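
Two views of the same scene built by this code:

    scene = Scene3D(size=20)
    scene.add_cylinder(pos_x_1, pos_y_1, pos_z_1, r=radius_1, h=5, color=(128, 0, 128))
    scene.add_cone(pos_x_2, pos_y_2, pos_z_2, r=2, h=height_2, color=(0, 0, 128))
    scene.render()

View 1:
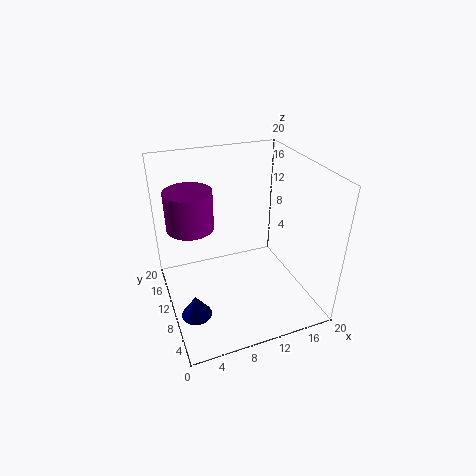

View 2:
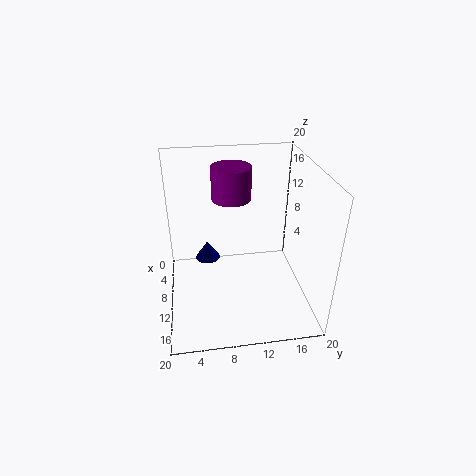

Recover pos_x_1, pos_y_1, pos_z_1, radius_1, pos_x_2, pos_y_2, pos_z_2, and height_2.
pos_x_1 = 3.5, pos_y_1 = 10, pos_z_1 = 13, radius_1 = 3, pos_x_2 = 2.5, pos_y_2 = 6, pos_z_2 = 2, height_2 = 3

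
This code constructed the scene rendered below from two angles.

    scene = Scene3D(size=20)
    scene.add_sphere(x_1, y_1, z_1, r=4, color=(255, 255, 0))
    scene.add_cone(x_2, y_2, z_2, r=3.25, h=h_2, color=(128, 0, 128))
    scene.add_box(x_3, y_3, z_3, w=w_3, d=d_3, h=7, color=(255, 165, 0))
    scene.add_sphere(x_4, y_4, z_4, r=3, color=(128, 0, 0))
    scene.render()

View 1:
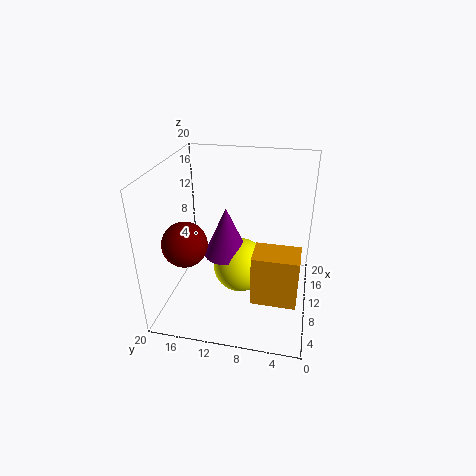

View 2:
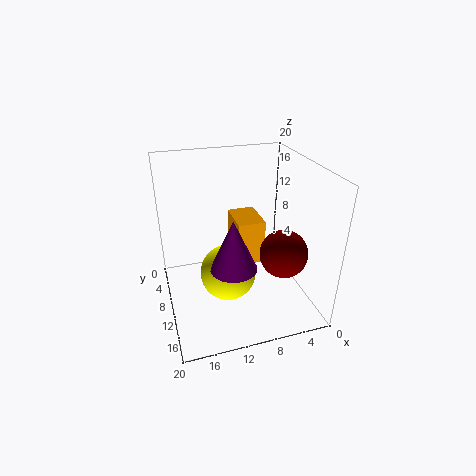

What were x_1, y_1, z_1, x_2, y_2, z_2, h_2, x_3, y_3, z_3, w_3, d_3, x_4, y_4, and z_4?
x_1 = 11.5; y_1 = 10; z_1 = 4.5; x_2 = 11.25; y_2 = 12; z_2 = 6.5; h_2 = 7.25; x_3 = 4.75; y_3 = 1.25; z_3 = 3.25; w_3 = 4.25; d_3 = 6; x_4 = 6; y_4 = 16.25; z_4 = 10.5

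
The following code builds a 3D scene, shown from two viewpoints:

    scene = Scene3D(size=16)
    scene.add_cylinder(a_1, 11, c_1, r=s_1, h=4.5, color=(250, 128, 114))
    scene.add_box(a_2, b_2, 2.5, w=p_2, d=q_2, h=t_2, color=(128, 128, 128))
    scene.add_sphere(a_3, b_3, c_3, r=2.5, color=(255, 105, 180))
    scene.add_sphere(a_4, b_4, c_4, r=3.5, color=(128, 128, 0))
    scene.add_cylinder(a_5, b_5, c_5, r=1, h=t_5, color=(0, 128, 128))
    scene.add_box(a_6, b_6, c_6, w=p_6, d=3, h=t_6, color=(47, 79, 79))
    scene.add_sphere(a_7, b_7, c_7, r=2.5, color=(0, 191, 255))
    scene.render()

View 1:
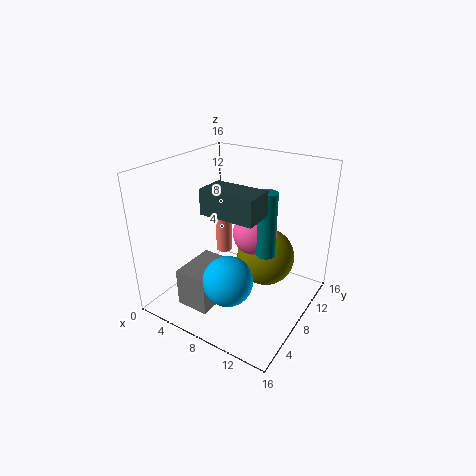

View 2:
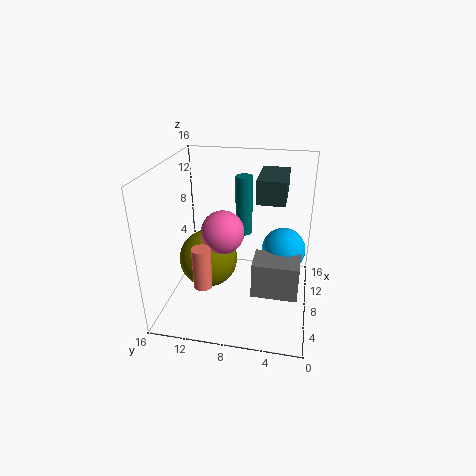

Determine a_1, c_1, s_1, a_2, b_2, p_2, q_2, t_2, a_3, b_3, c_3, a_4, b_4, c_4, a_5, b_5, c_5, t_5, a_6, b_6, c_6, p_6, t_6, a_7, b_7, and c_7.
a_1 = 4; c_1 = 4; s_1 = 1; a_2 = 5; b_2 = 1; p_2 = 3.5; q_2 = 5; t_2 = 4; a_3 = 9; b_3 = 10; c_3 = 8; a_4 = 9.5; b_4 = 12; c_4 = 4; a_5 = 11.5; b_5 = 8; c_5 = 7; t_5 = 7; a_6 = 7; b_6 = 3; c_6 = 12.5; p_6 = 5.5; t_6 = 2.5; a_7 = 10; b_7 = 3; c_7 = 6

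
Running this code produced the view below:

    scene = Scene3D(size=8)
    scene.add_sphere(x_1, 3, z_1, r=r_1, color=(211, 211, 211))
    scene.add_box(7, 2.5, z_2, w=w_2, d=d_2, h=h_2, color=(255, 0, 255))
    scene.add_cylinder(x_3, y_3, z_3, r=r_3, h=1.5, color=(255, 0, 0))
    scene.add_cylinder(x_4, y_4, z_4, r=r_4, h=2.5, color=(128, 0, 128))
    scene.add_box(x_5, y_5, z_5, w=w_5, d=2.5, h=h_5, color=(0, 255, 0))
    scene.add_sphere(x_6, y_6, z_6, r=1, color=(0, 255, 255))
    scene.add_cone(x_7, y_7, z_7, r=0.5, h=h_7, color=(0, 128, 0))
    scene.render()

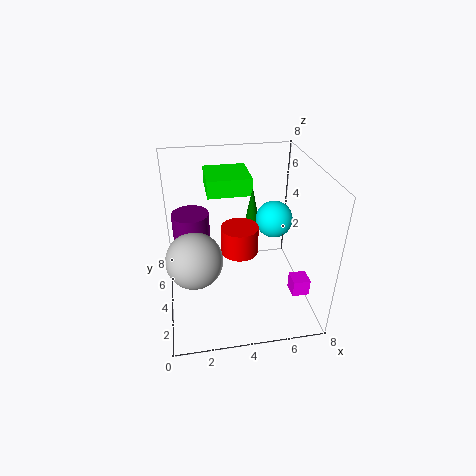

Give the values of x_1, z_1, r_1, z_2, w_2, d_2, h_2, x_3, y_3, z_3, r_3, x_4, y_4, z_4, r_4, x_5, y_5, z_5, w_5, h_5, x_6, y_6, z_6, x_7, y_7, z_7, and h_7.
x_1 = 1.5
z_1 = 3.5
r_1 = 1.5
z_2 = 0.5
w_2 = 1
d_2 = 1
h_2 = 1
x_3 = 4
y_3 = 3.5
z_3 = 3.5
r_3 = 1
x_4 = 1.5
y_4 = 4.5
z_4 = 3
r_4 = 1
x_5 = 2.5
y_5 = 5
z_5 = 6
w_5 = 2.5
h_5 = 1
x_6 = 6
y_6 = 4
z_6 = 5
x_7 = 5
y_7 = 5
z_7 = 4
h_7 = 2.5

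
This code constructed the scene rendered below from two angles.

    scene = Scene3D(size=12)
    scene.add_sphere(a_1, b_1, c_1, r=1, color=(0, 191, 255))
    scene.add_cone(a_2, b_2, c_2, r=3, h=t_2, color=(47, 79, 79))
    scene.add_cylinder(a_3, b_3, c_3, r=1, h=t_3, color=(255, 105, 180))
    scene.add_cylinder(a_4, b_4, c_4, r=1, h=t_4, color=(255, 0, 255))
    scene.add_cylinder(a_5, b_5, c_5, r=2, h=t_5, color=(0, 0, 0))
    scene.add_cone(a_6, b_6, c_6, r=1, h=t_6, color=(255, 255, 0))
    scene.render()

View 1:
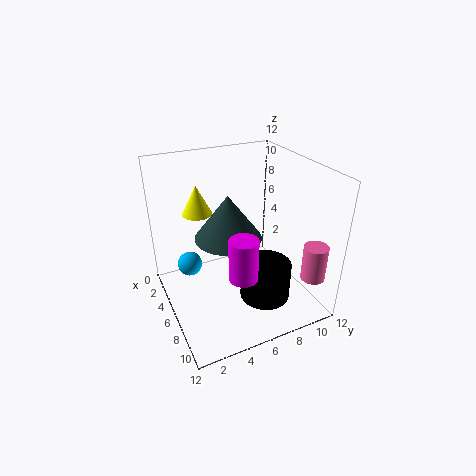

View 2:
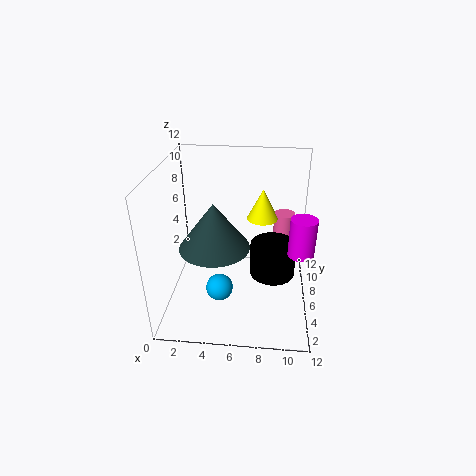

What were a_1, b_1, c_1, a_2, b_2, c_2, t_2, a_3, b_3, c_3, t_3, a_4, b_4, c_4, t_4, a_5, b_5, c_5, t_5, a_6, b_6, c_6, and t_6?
a_1 = 5, b_1 = 2, c_1 = 4, a_2 = 4, b_2 = 6, c_2 = 5, t_2 = 4, a_3 = 10, b_3 = 11, c_3 = 3, t_3 = 3, a_4 = 11, b_4 = 4, c_4 = 6, t_4 = 3, a_5 = 9, b_5 = 7, c_5 = 2, t_5 = 3, a_6 = 8, b_6 = 2, c_6 = 10, t_6 = 2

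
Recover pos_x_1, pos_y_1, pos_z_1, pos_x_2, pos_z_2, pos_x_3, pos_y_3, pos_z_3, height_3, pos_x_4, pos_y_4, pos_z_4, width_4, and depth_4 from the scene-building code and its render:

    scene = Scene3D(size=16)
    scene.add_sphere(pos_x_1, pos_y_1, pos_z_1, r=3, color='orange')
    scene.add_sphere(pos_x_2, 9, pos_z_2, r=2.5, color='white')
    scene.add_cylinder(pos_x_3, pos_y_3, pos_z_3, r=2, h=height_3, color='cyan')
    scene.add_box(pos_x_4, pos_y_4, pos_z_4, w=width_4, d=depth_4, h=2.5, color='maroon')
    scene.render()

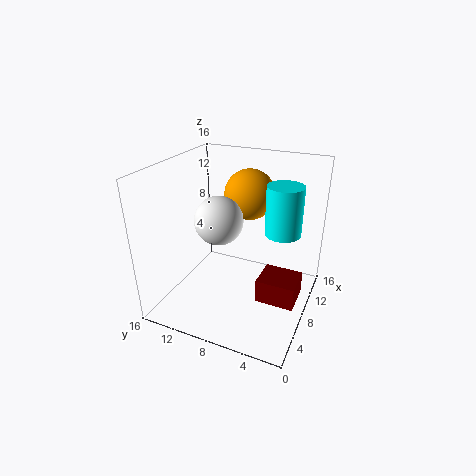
pos_x_1 = 12.5; pos_y_1 = 8.5; pos_z_1 = 11.5; pos_x_2 = 5.5; pos_z_2 = 11; pos_x_3 = 10; pos_y_3 = 3.5; pos_z_3 = 8.5; height_3 = 5.5; pos_x_4 = 4.5; pos_y_4 = 0.5; pos_z_4 = 3; width_4 = 3.5; depth_4 = 4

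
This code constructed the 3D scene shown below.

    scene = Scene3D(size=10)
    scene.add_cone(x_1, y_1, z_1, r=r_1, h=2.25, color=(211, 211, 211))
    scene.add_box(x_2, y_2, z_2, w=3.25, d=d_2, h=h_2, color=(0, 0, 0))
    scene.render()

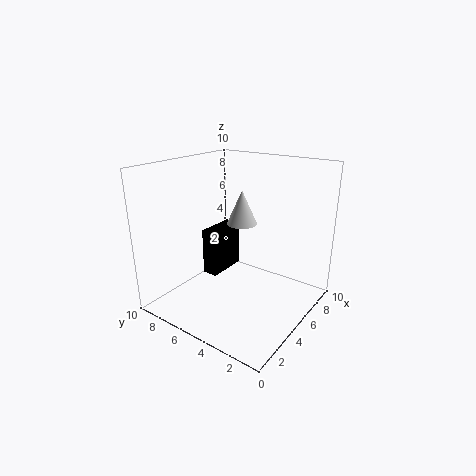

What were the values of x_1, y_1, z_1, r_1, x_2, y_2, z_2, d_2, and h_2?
x_1 = 4.75; y_1 = 4.5; z_1 = 6.25; r_1 = 1; x_2 = 6; y_2 = 8; z_2 = 0.5; d_2 = 1.25; h_2 = 3.75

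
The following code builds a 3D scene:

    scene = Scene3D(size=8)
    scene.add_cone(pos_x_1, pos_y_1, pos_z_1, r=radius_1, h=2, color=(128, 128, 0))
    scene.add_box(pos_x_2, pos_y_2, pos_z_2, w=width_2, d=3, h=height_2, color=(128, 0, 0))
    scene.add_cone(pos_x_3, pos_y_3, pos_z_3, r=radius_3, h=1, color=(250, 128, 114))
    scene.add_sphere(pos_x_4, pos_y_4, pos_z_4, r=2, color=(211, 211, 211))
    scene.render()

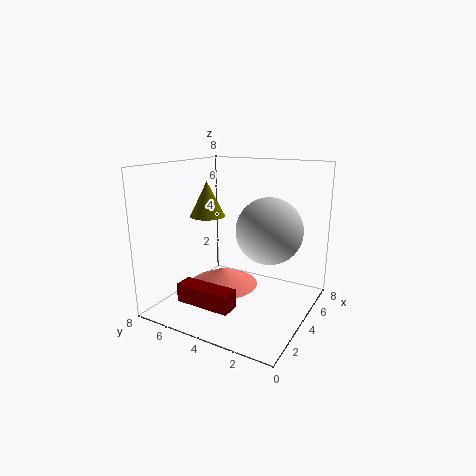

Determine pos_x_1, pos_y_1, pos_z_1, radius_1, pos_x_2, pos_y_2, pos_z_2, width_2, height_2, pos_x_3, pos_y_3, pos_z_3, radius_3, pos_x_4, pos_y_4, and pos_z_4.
pos_x_1 = 4, pos_y_1 = 6, pos_z_1 = 5, radius_1 = 1, pos_x_2 = 1, pos_y_2 = 3, pos_z_2 = 1, width_2 = 1, height_2 = 1, pos_x_3 = 4, pos_y_3 = 5, pos_z_3 = 1, radius_3 = 2, pos_x_4 = 6, pos_y_4 = 3, pos_z_4 = 4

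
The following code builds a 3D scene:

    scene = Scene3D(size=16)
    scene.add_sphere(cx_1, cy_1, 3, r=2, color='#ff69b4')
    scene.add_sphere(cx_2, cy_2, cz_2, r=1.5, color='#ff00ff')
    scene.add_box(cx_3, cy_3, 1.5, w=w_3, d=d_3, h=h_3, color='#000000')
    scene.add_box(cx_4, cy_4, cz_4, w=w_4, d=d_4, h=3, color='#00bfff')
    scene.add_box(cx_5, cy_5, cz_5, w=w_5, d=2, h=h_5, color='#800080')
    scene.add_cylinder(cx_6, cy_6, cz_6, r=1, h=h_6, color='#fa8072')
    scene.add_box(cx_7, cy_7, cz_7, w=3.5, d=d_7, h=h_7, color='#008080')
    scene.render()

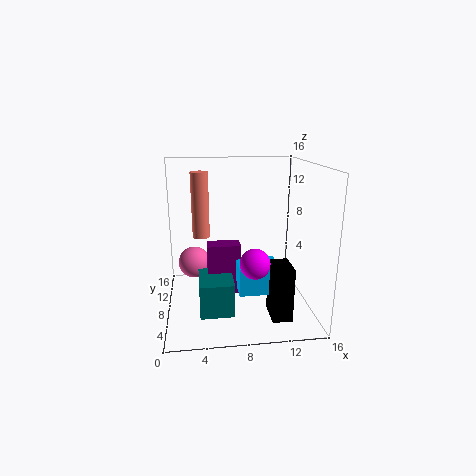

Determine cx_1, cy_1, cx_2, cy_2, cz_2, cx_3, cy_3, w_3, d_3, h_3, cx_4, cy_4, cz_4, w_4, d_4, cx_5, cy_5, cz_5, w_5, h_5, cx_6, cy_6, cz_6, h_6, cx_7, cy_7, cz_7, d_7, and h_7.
cx_1 = 3
cy_1 = 13.5
cx_2 = 9
cy_2 = 3
cz_2 = 7
cx_3 = 10.5
cy_3 = 1
w_3 = 2
d_3 = 3
h_3 = 5.5
cx_4 = 7.5
cy_4 = 3
cz_4 = 3.5
w_4 = 4
d_4 = 3
cx_5 = 4.5
cy_5 = 5.5
cz_5 = 2.5
w_5 = 3.5
h_5 = 5.5
cx_6 = 4
cy_6 = 10.5
cz_6 = 7.5
h_6 = 7.5
cx_7 = 3.5
cy_7 = 2.5
cz_7 = 1.5
d_7 = 4.5
h_7 = 3.5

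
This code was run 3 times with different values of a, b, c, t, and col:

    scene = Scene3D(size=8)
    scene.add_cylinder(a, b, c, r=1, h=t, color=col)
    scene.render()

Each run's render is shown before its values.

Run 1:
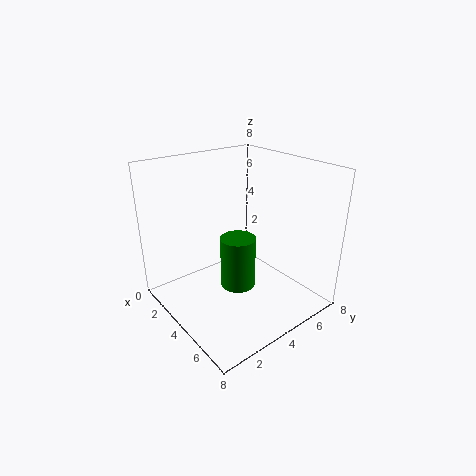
a = 4; b = 4; c = 1; t = 3; col = 'green'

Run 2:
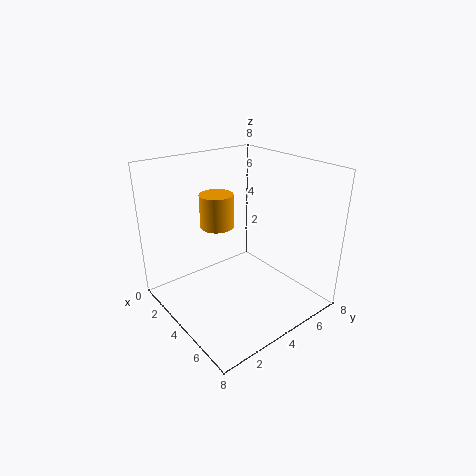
a = 2; b = 4; c = 4; t = 2; col = 'orange'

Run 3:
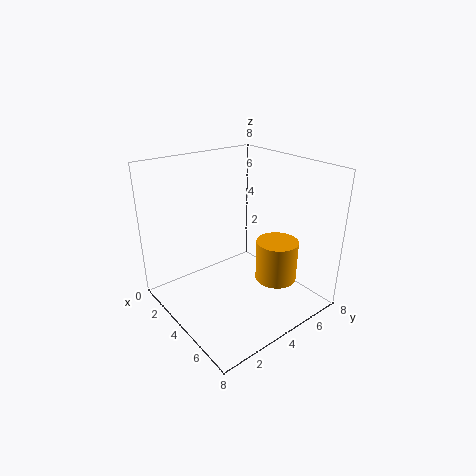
a = 7; b = 4; c = 3; t = 2; col = 'orange'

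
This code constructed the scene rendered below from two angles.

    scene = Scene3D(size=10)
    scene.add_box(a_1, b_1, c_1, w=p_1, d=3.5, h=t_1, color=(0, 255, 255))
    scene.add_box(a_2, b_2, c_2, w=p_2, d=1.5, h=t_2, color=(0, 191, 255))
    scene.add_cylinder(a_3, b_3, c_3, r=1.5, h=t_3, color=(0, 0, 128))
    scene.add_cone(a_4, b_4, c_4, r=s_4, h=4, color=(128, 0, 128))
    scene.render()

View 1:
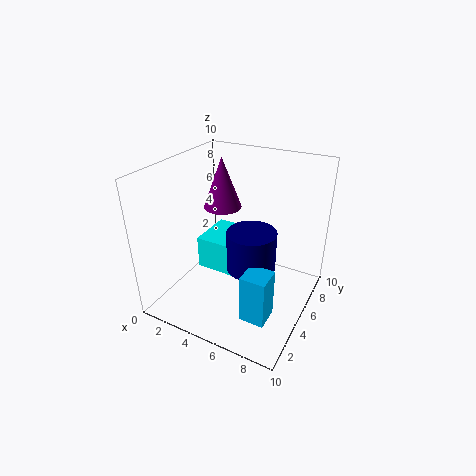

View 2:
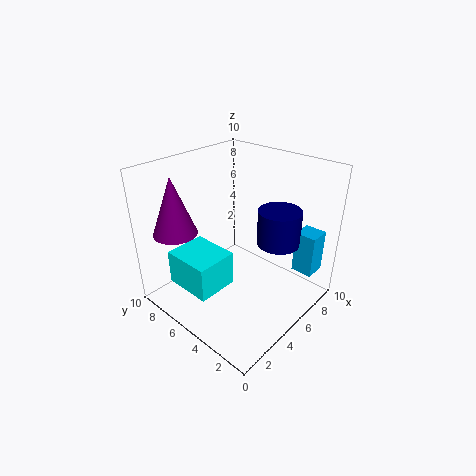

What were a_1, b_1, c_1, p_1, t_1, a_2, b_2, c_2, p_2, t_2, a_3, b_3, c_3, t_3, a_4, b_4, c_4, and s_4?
a_1 = 1.5
b_1 = 5
c_1 = 1.5
p_1 = 3
t_1 = 2.5
a_2 = 7.5
b_2 = 0.5
c_2 = 2.5
p_2 = 1.5
t_2 = 3
a_3 = 7
b_3 = 3
c_3 = 4.5
t_3 = 2.5
a_4 = 2
b_4 = 8
c_4 = 5.5
s_4 = 1.5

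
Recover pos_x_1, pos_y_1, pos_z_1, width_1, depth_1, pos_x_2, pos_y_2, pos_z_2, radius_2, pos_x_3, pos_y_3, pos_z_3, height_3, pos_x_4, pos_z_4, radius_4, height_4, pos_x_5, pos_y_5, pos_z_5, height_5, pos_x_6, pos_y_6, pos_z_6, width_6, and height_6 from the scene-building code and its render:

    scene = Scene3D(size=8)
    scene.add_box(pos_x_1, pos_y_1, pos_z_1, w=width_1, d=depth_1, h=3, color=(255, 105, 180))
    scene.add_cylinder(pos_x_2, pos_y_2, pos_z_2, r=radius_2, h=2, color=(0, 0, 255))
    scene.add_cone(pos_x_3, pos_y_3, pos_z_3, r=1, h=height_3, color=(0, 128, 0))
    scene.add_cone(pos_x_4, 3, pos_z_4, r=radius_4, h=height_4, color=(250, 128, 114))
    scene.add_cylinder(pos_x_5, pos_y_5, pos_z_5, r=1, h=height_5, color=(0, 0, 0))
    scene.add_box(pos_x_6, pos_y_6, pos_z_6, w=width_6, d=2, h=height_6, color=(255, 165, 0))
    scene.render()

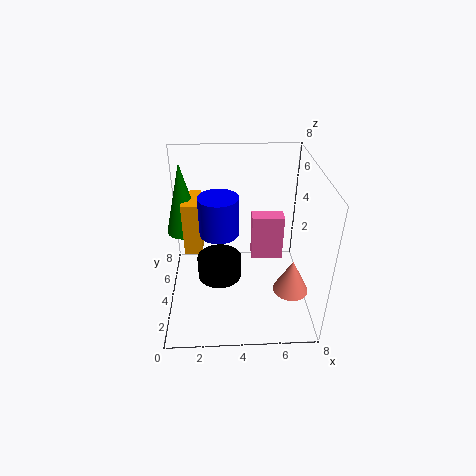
pos_x_1 = 5; pos_y_1 = 6; pos_z_1 = 1; width_1 = 2; depth_1 = 1; pos_x_2 = 3; pos_y_2 = 3; pos_z_2 = 5; radius_2 = 1; pos_x_3 = 1; pos_y_3 = 5; pos_z_3 = 4; height_3 = 4; pos_x_4 = 7; pos_z_4 = 1; radius_4 = 1; height_4 = 2; pos_x_5 = 3; pos_y_5 = 1; pos_z_5 = 4; height_5 = 1; pos_x_6 = 1; pos_y_6 = 4; pos_z_6 = 3; width_6 = 1; height_6 = 3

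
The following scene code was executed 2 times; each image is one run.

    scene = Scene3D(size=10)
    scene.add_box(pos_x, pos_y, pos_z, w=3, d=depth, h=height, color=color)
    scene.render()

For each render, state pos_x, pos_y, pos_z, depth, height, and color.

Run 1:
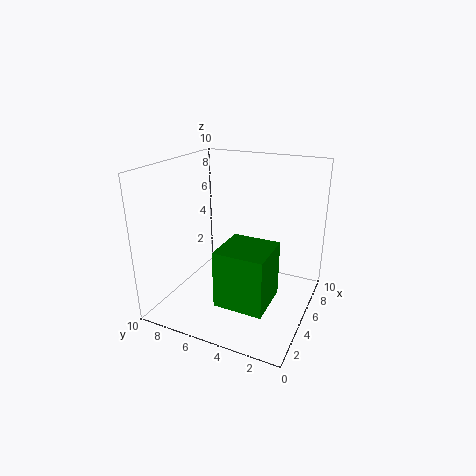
pos_x = 0.5; pos_y = 1.5; pos_z = 2.5; depth = 3; height = 3.5; color = 'green'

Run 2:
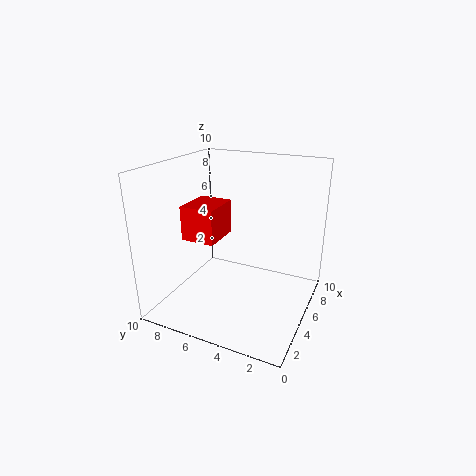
pos_x = 4; pos_y = 6.5; pos_z = 4.5; depth = 2.5; height = 2.5; color = 'red'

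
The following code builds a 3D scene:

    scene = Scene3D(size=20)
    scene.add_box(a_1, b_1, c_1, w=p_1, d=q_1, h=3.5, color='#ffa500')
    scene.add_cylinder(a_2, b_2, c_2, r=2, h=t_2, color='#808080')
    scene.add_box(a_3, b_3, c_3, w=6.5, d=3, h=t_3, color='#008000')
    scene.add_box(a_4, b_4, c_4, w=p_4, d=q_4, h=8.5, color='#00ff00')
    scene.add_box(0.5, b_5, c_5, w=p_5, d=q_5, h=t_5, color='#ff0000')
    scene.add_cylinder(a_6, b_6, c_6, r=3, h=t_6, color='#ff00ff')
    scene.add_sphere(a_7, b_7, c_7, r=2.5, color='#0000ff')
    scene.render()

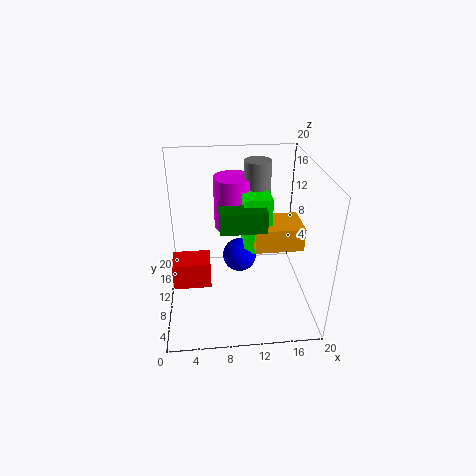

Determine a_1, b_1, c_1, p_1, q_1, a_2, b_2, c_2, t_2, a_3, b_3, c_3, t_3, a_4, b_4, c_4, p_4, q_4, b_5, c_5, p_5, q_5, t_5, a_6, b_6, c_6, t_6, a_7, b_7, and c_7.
a_1 = 12.5, b_1 = 9.5, c_1 = 7.5, p_1 = 7, q_1 = 5.5, a_2 = 13.5, b_2 = 16, c_2 = 11.5, t_2 = 7.5, a_3 = 7.5, b_3 = 9, c_3 = 11, t_3 = 3, a_4 = 11, b_4 = 11, c_4 = 6.5, p_4 = 4, q_4 = 4.5, b_5 = 9.5, c_5 = 2, p_5 = 5.5, q_5 = 4, t_5 = 4, a_6 = 10, b_6 = 16.5, c_6 = 8.5, t_6 = 8, a_7 = 10.5, b_7 = 12.5, c_7 = 5.5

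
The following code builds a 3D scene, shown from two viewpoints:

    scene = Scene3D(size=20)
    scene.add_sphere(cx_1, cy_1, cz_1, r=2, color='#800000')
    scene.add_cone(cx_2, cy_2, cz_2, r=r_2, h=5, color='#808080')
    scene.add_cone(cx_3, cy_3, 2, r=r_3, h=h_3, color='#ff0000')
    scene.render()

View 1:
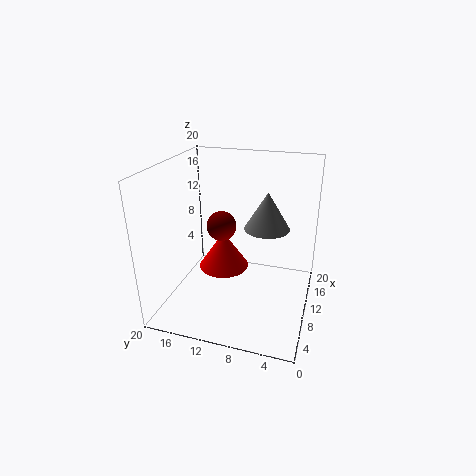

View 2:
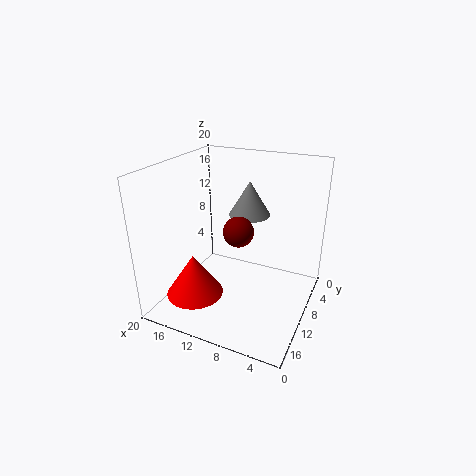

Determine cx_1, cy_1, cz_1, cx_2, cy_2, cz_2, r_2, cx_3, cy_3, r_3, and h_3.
cx_1 = 9; cy_1 = 12; cz_1 = 12; cx_2 = 10; cy_2 = 6; cz_2 = 12; r_2 = 3; cx_3 = 15; cy_3 = 14; r_3 = 4; h_3 = 6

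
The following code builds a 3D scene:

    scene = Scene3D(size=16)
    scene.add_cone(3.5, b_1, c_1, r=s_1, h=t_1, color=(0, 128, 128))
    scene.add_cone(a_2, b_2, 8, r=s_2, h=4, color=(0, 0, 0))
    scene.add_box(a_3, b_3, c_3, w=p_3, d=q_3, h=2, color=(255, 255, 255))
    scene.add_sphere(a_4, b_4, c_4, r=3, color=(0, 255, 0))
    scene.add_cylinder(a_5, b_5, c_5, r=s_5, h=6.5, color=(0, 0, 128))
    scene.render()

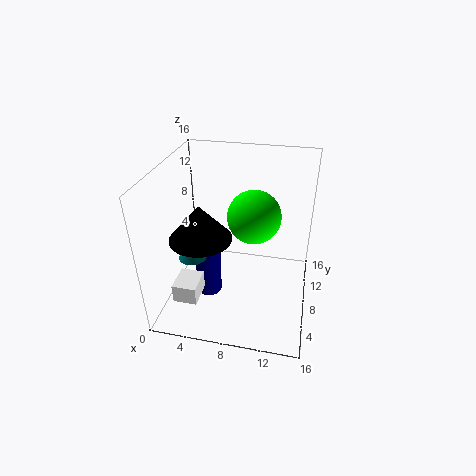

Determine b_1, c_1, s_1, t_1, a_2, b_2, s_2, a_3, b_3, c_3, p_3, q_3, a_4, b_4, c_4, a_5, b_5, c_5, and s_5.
b_1 = 5.5, c_1 = 6.5, s_1 = 1.5, t_1 = 2.5, a_2 = 4, b_2 = 7, s_2 = 3.5, a_3 = 2.5, b_3 = 1.5, c_3 = 3.5, p_3 = 2.5, q_3 = 3, a_4 = 9.5, b_4 = 9.5, c_4 = 10, a_5 = 4.5, b_5 = 7.5, c_5 = 0.5, s_5 = 1.5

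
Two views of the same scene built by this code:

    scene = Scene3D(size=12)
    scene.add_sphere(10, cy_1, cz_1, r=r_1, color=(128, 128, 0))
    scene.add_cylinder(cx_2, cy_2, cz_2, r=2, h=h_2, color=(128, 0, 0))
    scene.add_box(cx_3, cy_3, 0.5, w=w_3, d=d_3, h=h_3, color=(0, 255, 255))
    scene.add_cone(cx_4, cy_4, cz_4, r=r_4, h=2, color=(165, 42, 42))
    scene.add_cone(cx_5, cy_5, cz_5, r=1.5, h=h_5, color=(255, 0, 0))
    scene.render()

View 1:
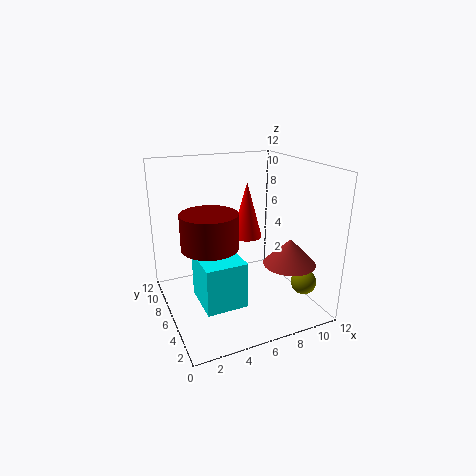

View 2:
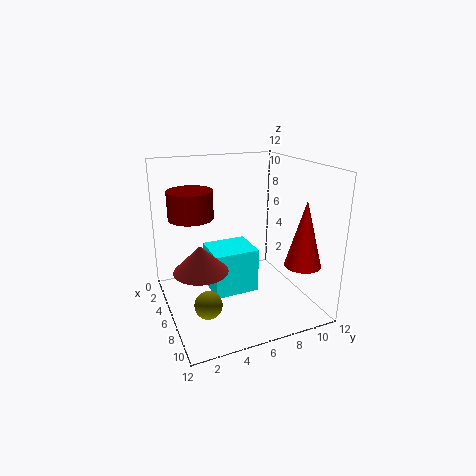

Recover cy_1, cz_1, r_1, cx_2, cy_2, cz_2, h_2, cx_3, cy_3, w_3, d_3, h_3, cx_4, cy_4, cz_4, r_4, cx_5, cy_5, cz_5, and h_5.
cy_1 = 2, cz_1 = 3, r_1 = 1, cx_2 = 2.5, cy_2 = 3, cz_2 = 7, h_2 = 2.5, cx_3 = 2.5, cy_3 = 4, w_3 = 3.5, d_3 = 4, h_3 = 4, cx_4 = 8.5, cy_4 = 2, cz_4 = 5, r_4 = 2, cx_5 = 9, cy_5 = 10.5, cz_5 = 4, h_5 = 5.5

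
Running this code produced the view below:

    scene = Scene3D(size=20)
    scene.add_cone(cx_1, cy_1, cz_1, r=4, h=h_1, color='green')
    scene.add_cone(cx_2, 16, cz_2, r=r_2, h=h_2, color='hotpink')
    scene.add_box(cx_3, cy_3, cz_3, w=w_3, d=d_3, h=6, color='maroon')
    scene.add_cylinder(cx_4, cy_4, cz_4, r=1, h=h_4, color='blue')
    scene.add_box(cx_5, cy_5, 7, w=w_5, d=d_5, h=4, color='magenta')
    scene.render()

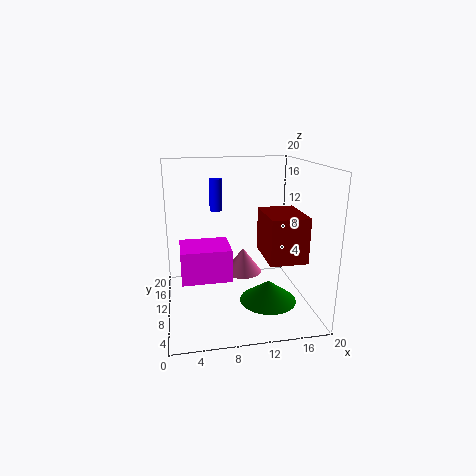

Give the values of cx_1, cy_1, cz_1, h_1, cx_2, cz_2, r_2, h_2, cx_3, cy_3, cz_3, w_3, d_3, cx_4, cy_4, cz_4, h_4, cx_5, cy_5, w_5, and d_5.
cx_1 = 14, cy_1 = 8, cz_1 = 1, h_1 = 3, cx_2 = 12, cz_2 = 2, r_2 = 3, h_2 = 4, cx_3 = 13, cy_3 = 4, cz_3 = 8, w_3 = 5, d_3 = 7, cx_4 = 8, cy_4 = 18, cz_4 = 12, h_4 = 5, cx_5 = 2, cy_5 = 3, w_5 = 6, d_5 = 5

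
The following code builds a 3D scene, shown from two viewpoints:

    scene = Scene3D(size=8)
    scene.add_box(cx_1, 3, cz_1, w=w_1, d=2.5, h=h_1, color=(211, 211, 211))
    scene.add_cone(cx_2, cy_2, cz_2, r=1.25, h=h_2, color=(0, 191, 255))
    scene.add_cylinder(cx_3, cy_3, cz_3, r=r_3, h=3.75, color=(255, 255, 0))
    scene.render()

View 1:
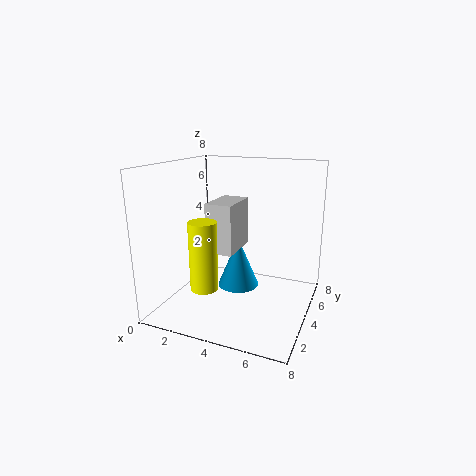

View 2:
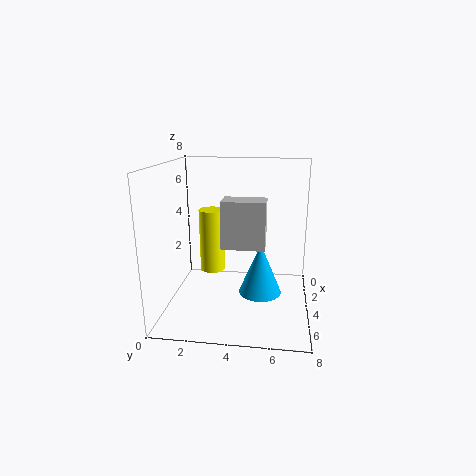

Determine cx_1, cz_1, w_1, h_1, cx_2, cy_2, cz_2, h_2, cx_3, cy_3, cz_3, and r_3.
cx_1 = 2.5, cz_1 = 3.25, w_1 = 1.5, h_1 = 2.75, cx_2 = 3.5, cy_2 = 5.25, cz_2 = 0.5, h_2 = 3, cx_3 = 2.75, cy_3 = 2.25, cz_3 = 1.5, r_3 = 0.75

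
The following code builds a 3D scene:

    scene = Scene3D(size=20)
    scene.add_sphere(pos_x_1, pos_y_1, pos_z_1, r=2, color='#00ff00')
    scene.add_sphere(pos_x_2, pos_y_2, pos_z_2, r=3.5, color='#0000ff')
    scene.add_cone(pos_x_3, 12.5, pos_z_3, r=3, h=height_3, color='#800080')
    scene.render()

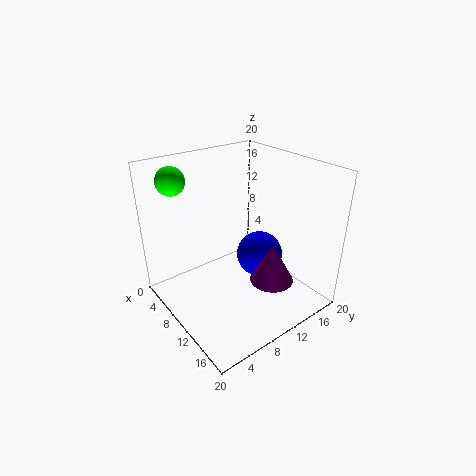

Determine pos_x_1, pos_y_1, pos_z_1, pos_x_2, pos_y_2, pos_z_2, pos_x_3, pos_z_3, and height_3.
pos_x_1 = 3; pos_y_1 = 4; pos_z_1 = 17.5; pos_x_2 = 9; pos_y_2 = 15; pos_z_2 = 5; pos_x_3 = 14.5; pos_z_3 = 4.5; height_3 = 5.5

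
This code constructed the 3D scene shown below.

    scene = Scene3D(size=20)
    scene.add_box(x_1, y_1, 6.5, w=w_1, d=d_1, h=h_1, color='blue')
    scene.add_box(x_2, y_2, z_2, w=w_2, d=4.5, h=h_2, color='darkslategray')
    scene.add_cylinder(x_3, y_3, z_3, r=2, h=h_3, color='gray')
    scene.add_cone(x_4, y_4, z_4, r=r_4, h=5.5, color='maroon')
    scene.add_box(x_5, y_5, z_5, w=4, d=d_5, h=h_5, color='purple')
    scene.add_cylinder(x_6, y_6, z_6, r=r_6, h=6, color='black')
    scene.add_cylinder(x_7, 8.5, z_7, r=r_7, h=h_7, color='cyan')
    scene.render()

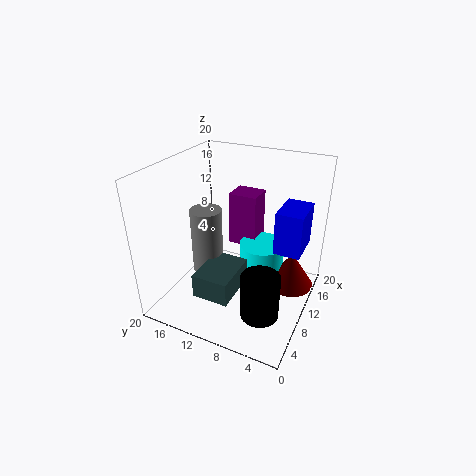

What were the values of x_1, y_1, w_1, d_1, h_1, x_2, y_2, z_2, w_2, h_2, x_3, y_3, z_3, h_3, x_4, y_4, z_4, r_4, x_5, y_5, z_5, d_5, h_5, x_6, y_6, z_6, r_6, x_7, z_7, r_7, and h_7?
x_1 = 13.5, y_1 = 2, w_1 = 6, d_1 = 4, h_1 = 6.5, x_2 = 0.5, y_2 = 7, z_2 = 6.5, w_2 = 6, h_2 = 3, x_3 = 6, y_3 = 12.5, z_3 = 7, h_3 = 8.5, x_4 = 15.5, y_4 = 3.5, z_4 = 0.5, r_4 = 3.5, x_5 = 16, y_5 = 10, z_5 = 5, d_5 = 4.5, h_5 = 8.5, x_6 = 5, y_6 = 4.5, z_6 = 2.5, r_6 = 2.5, x_7 = 15.5, z_7 = 2, r_7 = 3.5, h_7 = 4.5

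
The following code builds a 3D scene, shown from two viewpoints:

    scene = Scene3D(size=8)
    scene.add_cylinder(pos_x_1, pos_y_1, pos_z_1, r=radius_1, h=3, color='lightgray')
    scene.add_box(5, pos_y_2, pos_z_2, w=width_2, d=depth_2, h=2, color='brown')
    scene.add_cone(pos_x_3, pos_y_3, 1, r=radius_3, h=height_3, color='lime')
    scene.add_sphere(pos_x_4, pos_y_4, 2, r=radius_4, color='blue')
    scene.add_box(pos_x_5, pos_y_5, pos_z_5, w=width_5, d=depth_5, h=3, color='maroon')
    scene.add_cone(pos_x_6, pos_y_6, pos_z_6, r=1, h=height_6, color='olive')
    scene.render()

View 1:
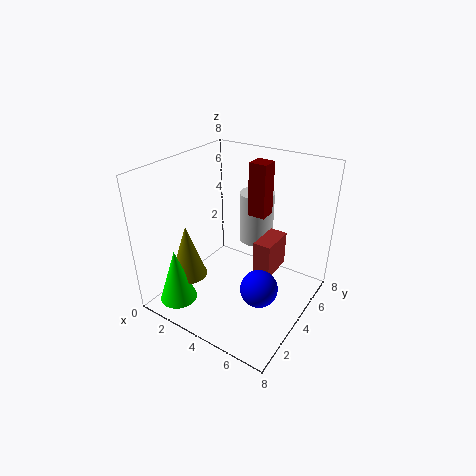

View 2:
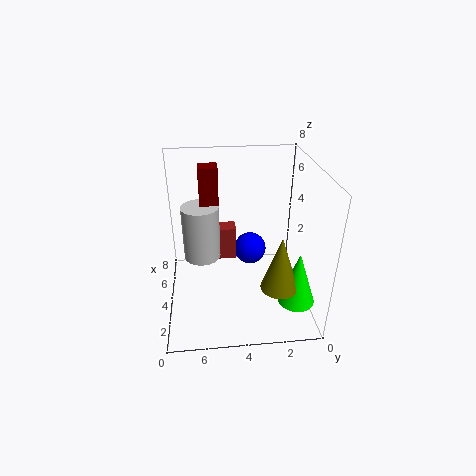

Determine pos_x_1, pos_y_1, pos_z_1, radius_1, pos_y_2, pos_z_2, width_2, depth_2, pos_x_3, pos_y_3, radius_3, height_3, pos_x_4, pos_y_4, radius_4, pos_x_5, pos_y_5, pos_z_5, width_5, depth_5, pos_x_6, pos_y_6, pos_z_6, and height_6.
pos_x_1 = 4, pos_y_1 = 6, pos_z_1 = 3, radius_1 = 1, pos_y_2 = 4, pos_z_2 = 2, width_2 = 1, depth_2 = 2, pos_x_3 = 2, pos_y_3 = 1, radius_3 = 1, height_3 = 3, pos_x_4 = 6, pos_y_4 = 3, radius_4 = 1, pos_x_5 = 4, pos_y_5 = 5, pos_z_5 = 5, width_5 = 1, depth_5 = 1, pos_x_6 = 2, pos_y_6 = 2, pos_z_6 = 2, height_6 = 3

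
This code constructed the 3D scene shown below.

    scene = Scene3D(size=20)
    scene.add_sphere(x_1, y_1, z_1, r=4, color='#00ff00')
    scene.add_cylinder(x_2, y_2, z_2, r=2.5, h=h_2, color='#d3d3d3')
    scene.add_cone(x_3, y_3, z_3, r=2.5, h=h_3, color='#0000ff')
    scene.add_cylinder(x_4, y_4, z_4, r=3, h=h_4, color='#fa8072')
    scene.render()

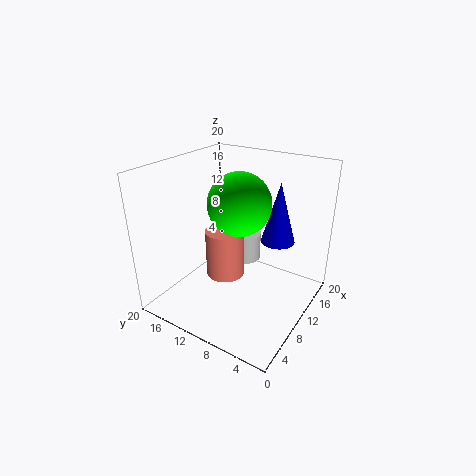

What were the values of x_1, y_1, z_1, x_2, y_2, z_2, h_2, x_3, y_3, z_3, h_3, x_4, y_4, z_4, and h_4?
x_1 = 8
y_1 = 8.5
z_1 = 16
x_2 = 17
y_2 = 13
z_2 = 2.5
h_2 = 4.5
x_3 = 15.5
y_3 = 6.5
z_3 = 8
h_3 = 9
x_4 = 12.5
y_4 = 14
z_4 = 1.5
h_4 = 7.5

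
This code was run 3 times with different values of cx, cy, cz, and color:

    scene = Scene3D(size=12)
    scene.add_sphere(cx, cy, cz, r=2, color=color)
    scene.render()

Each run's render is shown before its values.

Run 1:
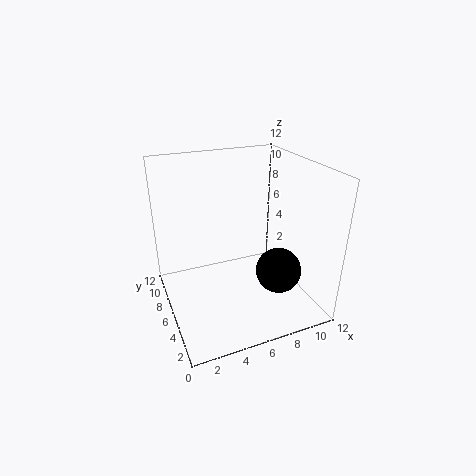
cx = 9.5, cy = 5, cz = 2.5, color = 'black'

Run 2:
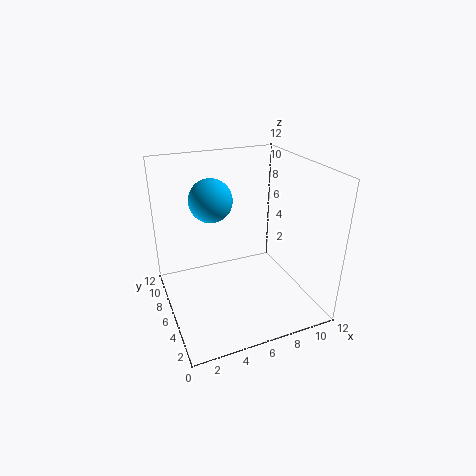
cx = 5, cy = 10, cz = 8, color = 'deepskyblue'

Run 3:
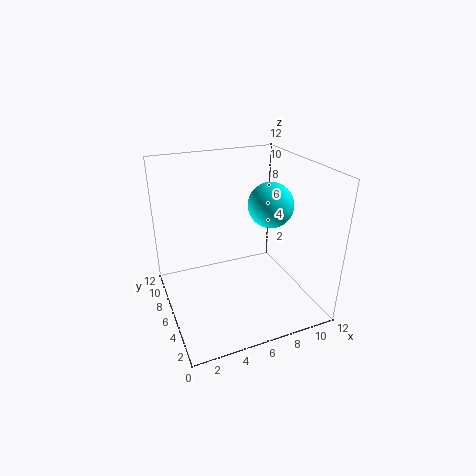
cx = 9.5, cy = 7, cz = 8, color = 'cyan'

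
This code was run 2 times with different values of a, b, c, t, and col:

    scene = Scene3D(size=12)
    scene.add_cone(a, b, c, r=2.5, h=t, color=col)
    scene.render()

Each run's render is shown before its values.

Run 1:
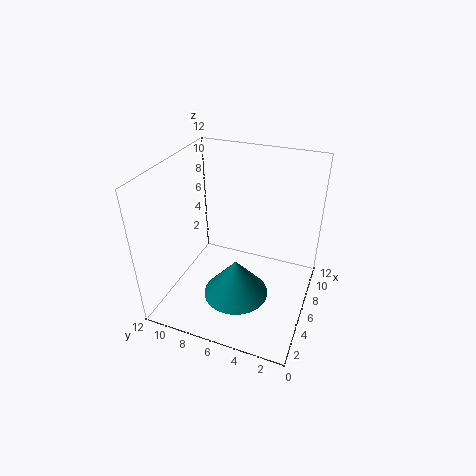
a = 3, b = 5, c = 3, t = 3, col = 'teal'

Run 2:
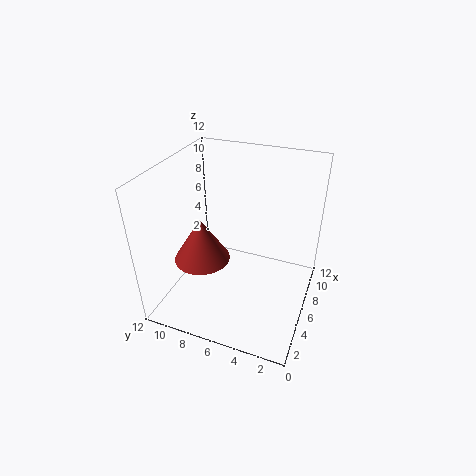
a = 6, b = 9.5, c = 3, t = 4, col = 'brown'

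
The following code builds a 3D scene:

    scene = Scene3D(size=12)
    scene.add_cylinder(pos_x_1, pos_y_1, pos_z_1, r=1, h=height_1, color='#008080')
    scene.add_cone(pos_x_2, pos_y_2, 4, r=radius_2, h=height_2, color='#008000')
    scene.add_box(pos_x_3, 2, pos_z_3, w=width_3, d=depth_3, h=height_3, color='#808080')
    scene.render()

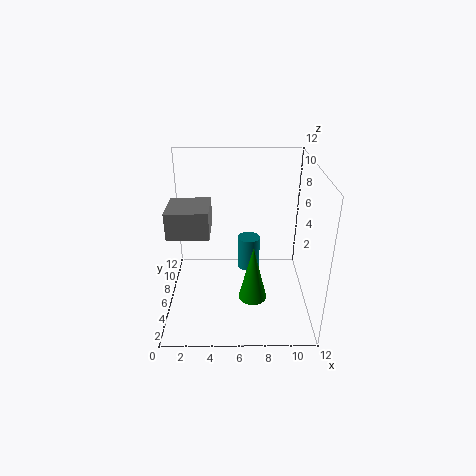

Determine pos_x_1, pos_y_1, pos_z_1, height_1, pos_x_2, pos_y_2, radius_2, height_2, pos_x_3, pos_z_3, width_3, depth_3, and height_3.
pos_x_1 = 7
pos_y_1 = 8
pos_z_1 = 2
height_1 = 3
pos_x_2 = 7
pos_y_2 = 1
radius_2 = 1
height_2 = 4
pos_x_3 = 1
pos_z_3 = 8
width_3 = 3
depth_3 = 3
height_3 = 2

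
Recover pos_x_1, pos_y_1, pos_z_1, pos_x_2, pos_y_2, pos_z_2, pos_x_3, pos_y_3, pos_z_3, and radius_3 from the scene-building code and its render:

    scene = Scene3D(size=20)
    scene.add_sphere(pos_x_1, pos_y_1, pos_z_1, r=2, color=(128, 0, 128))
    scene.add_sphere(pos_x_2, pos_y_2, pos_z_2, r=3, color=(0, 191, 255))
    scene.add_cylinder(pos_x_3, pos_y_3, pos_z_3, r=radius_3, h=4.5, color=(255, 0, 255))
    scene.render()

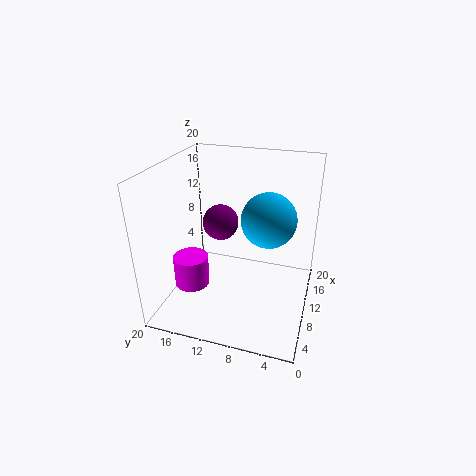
pos_x_1 = 3.5; pos_y_1 = 10; pos_z_1 = 15.5; pos_x_2 = 3.5; pos_y_2 = 4.5; pos_z_2 = 16.5; pos_x_3 = 8; pos_y_3 = 16.5; pos_z_3 = 2.5; radius_3 = 2.5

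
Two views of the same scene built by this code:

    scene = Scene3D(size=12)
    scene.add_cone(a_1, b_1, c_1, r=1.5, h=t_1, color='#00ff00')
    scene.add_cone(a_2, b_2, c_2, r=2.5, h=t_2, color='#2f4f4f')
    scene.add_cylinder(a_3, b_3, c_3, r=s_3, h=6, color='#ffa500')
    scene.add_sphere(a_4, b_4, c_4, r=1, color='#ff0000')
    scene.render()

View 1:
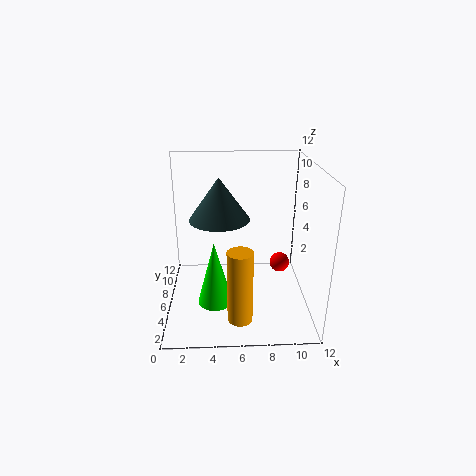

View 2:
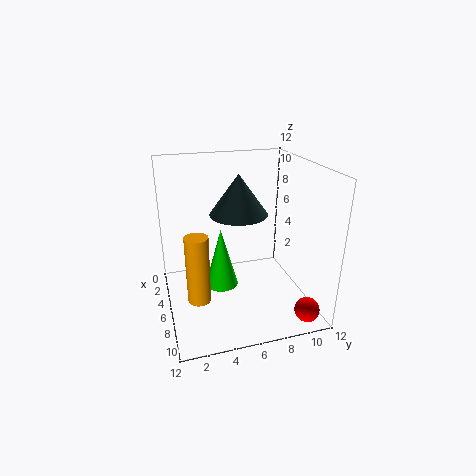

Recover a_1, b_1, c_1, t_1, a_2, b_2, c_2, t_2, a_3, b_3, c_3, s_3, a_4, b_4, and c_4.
a_1 = 4, b_1 = 5, c_1 = 0.5, t_1 = 5.5, a_2 = 4.5, b_2 = 6.5, c_2 = 7.5, t_2 = 3.5, a_3 = 6, b_3 = 2.5, c_3 = 0.5, s_3 = 1, a_4 = 10.5, b_4 = 10.5, c_4 = 1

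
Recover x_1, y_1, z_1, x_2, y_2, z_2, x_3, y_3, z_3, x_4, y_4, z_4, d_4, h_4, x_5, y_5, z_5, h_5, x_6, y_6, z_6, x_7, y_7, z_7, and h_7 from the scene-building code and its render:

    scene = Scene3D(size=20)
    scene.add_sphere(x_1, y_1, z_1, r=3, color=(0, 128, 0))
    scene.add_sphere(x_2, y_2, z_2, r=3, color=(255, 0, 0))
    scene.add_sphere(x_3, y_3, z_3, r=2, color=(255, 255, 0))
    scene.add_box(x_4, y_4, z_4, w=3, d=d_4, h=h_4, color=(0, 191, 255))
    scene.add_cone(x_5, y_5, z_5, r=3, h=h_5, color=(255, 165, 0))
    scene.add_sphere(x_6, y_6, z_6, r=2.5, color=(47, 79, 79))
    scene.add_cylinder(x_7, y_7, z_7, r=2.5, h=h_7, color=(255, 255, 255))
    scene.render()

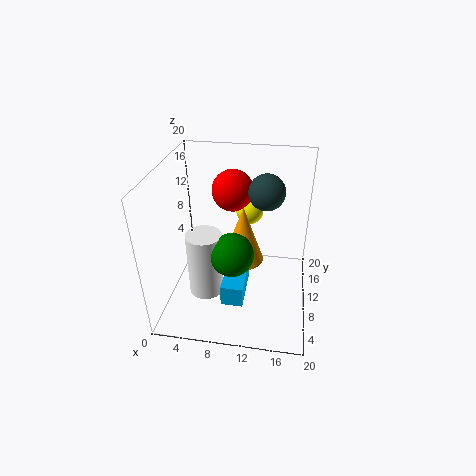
x_1 = 9.5; y_1 = 8; z_1 = 8.5; x_2 = 8.5; y_2 = 14.5; z_2 = 15; x_3 = 11; y_3 = 14.5; z_3 = 12; x_4 = 8.5; y_4 = 4.5; z_4 = 2.5; d_4 = 7; h_4 = 3; x_5 = 10.5; y_5 = 11.5; z_5 = 5.5; h_5 = 8.5; x_6 = 13.5; y_6 = 12.5; z_6 = 16; x_7 = 5.5; y_7 = 8.5; z_7 = 1.5; h_7 = 9.5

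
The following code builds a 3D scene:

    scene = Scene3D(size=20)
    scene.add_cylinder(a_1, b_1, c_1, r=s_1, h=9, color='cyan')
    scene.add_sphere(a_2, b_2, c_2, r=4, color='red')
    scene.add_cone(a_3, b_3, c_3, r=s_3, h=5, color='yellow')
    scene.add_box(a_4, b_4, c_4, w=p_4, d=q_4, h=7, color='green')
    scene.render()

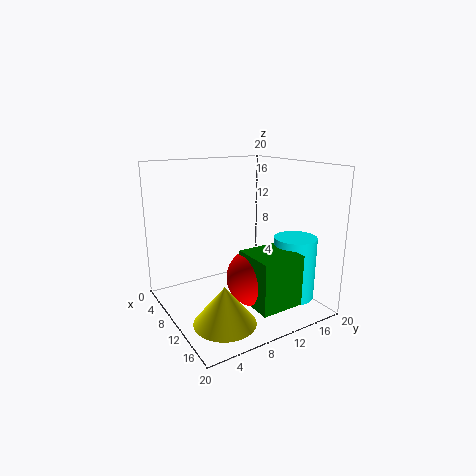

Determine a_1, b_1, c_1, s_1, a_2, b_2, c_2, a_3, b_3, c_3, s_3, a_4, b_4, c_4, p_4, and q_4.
a_1 = 14, b_1 = 17, c_1 = 1, s_1 = 3, a_2 = 13, b_2 = 11, c_2 = 5, a_3 = 15, b_3 = 5, c_3 = 1, s_3 = 4, a_4 = 12, b_4 = 9, c_4 = 2, p_4 = 6, q_4 = 6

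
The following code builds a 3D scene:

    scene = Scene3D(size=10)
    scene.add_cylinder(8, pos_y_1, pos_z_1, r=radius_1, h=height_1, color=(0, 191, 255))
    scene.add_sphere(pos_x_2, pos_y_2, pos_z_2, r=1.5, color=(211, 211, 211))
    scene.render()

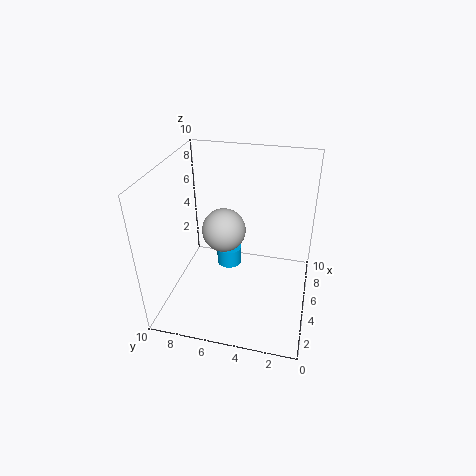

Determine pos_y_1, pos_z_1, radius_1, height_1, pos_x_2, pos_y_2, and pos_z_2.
pos_y_1 = 6.5
pos_z_1 = 0.5
radius_1 = 1
height_1 = 1.5
pos_x_2 = 5
pos_y_2 = 6
pos_z_2 = 5.5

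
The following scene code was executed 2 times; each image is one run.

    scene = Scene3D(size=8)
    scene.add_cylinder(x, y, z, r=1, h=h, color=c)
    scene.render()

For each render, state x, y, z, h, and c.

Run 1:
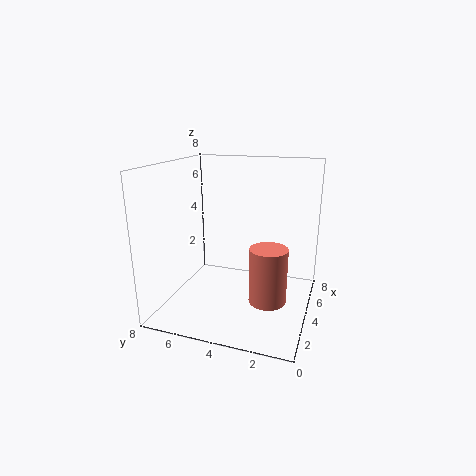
x = 3; y = 2; z = 1; h = 3; c = 'salmon'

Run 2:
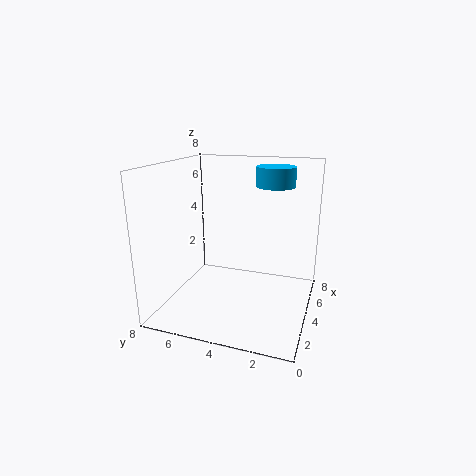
x = 4; y = 2; z = 7; h = 1; c = 'deepskyblue'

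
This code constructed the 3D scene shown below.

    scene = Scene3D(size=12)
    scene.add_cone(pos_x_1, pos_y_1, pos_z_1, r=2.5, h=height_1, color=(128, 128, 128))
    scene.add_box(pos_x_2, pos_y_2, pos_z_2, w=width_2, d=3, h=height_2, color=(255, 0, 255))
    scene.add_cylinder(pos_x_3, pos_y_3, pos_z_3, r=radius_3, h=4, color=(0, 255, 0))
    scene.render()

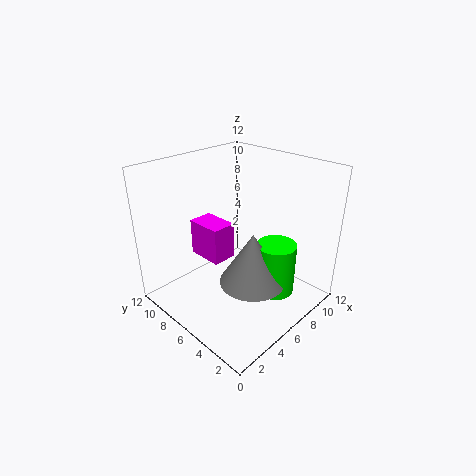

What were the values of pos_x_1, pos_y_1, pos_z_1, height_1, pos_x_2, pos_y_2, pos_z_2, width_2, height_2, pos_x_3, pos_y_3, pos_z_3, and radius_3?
pos_x_1 = 4.5
pos_y_1 = 3
pos_z_1 = 4
height_1 = 4
pos_x_2 = 3.5
pos_y_2 = 6
pos_z_2 = 4.5
width_2 = 2
height_2 = 3
pos_x_3 = 6
pos_y_3 = 2
pos_z_3 = 3
radius_3 = 1.5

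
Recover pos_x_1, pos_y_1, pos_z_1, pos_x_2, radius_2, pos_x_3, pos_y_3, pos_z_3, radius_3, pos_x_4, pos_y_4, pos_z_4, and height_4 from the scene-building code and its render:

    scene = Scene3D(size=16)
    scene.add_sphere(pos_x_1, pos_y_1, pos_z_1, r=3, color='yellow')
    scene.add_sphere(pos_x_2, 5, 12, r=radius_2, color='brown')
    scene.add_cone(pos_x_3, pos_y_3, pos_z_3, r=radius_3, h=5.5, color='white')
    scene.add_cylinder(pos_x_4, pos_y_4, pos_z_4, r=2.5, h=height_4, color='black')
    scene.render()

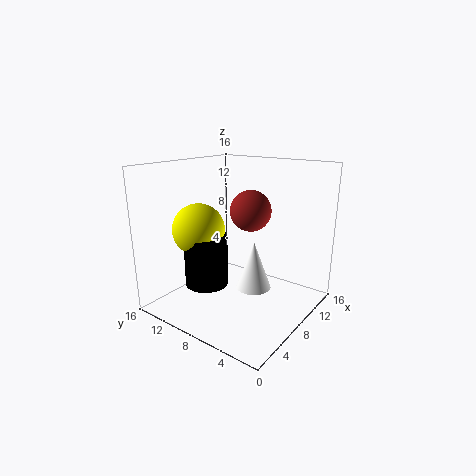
pos_x_1 = 6.5; pos_y_1 = 12.5; pos_z_1 = 8.5; pos_x_2 = 6; radius_2 = 2; pos_x_3 = 9; pos_y_3 = 6.5; pos_z_3 = 2; radius_3 = 2; pos_x_4 = 6.5; pos_y_4 = 11.5; pos_z_4 = 2; height_4 = 6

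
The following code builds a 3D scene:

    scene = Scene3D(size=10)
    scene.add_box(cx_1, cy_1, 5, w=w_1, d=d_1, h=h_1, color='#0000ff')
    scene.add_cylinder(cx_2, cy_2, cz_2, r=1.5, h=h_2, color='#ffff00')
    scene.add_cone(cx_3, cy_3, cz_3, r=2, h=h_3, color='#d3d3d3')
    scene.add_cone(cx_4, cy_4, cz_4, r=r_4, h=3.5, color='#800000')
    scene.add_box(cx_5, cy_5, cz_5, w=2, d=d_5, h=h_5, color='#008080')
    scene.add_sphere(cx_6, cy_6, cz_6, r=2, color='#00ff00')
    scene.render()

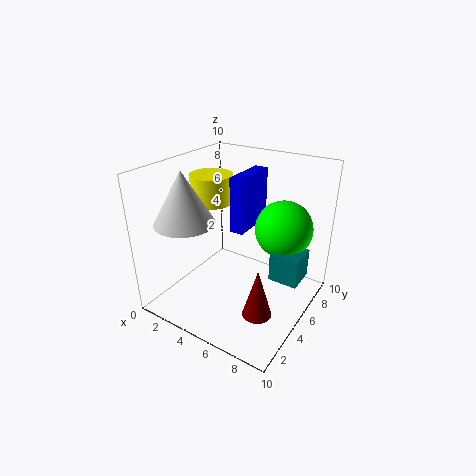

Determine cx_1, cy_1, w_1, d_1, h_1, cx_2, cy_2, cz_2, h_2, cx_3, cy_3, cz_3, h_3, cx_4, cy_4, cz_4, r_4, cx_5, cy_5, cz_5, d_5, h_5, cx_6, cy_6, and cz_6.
cx_1 = 4, cy_1 = 5.5, w_1 = 1, d_1 = 3.5, h_1 = 4, cx_2 = 2.5, cy_2 = 5.5, cz_2 = 7, h_2 = 2, cx_3 = 2.5, cy_3 = 2.5, cz_3 = 6.5, h_3 = 3.5, cx_4 = 7.5, cy_4 = 3.5, cz_4 = 0.5, r_4 = 1, cx_5 = 7.5, cy_5 = 5, cz_5 = 2.5, d_5 = 2, h_5 = 2, cx_6 = 7.5, cy_6 = 7, cz_6 = 5.5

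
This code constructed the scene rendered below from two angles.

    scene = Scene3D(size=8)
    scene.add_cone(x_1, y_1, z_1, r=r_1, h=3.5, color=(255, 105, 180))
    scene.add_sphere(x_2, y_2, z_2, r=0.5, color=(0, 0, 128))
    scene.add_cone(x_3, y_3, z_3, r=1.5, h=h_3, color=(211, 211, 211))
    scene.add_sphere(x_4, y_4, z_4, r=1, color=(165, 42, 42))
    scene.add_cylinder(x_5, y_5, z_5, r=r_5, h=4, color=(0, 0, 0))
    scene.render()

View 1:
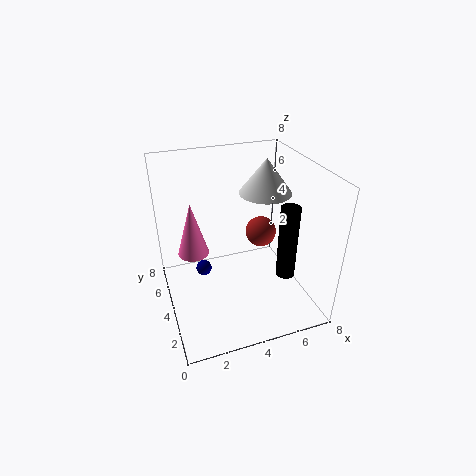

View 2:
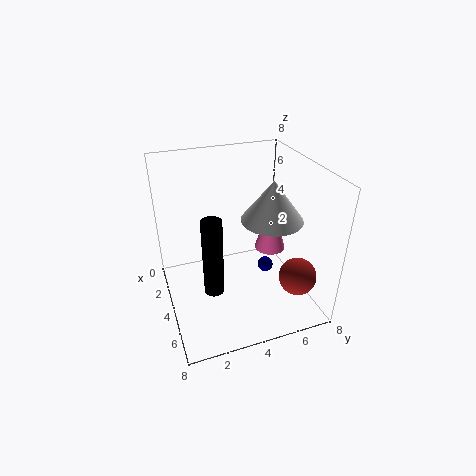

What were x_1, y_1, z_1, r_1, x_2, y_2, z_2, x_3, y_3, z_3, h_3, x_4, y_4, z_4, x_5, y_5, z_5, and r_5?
x_1 = 2; y_1 = 7; z_1 = 1.5; r_1 = 1; x_2 = 2.5; y_2 = 6.5; z_2 = 0.5; x_3 = 6; y_3 = 5; z_3 = 6; h_3 = 2; x_4 = 6.5; y_4 = 6.5; z_4 = 2.5; x_5 = 6; y_5 = 2; z_5 = 2.5; r_5 = 0.5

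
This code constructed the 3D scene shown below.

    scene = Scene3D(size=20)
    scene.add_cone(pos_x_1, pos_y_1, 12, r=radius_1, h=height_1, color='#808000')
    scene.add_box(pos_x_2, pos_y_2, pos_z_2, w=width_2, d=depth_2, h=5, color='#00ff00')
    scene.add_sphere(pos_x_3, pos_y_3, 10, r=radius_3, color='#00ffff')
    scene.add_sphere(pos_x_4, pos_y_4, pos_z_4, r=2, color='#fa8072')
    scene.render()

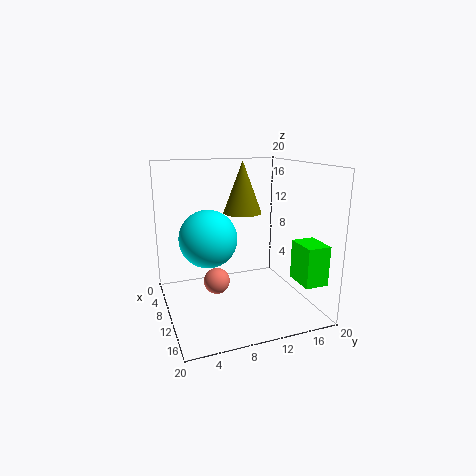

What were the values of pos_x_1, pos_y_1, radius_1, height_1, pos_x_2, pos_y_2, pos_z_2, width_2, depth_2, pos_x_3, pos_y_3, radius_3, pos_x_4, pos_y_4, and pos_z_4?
pos_x_1 = 4, pos_y_1 = 13, radius_1 = 3, height_1 = 8, pos_x_2 = 16, pos_y_2 = 15, pos_z_2 = 6, width_2 = 4, depth_2 = 3, pos_x_3 = 9, pos_y_3 = 6, radius_3 = 4, pos_x_4 = 6, pos_y_4 = 8, pos_z_4 = 2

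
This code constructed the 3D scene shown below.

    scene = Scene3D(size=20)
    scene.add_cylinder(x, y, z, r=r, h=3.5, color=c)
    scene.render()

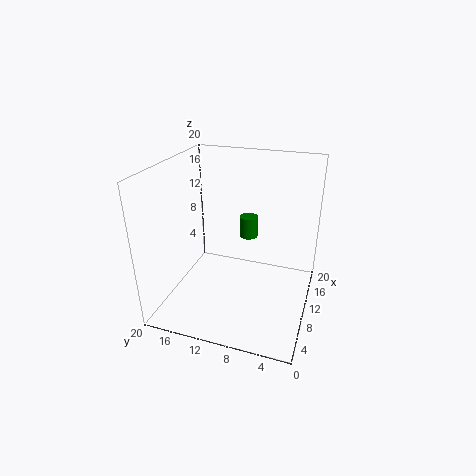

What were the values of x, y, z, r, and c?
x = 18.5, y = 11, z = 6, r = 1.5, c = 'green'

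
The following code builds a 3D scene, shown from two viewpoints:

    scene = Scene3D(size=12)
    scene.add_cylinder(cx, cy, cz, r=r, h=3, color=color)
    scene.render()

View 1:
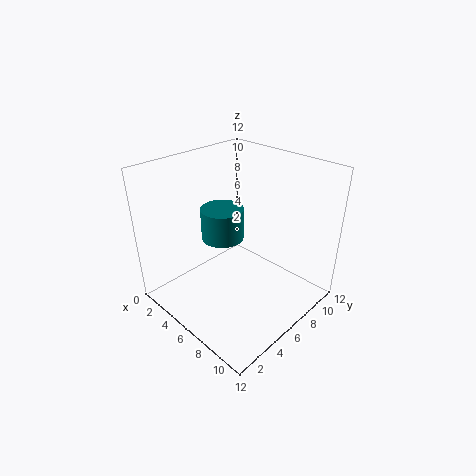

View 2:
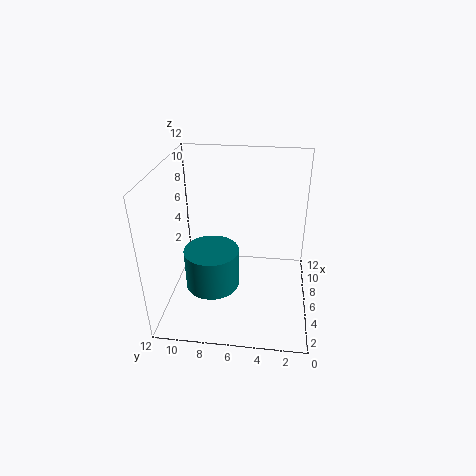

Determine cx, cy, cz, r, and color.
cx = 2.5, cy = 7.5, cz = 4, r = 2, color = 'teal'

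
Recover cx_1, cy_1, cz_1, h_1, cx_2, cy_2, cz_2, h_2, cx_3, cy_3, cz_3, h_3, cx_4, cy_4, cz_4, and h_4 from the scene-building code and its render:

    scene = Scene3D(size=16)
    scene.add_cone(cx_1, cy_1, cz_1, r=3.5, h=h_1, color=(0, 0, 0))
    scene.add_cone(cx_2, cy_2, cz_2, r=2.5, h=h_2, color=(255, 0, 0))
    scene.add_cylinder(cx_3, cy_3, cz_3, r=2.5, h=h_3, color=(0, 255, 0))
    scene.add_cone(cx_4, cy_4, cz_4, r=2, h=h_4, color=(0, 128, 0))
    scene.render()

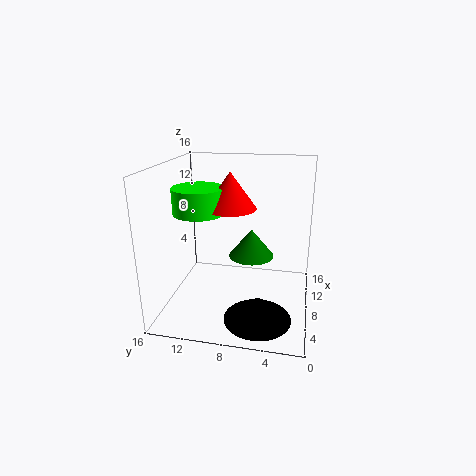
cx_1 = 3.5, cy_1 = 5, cz_1 = 1, h_1 = 2.5, cx_2 = 4.5, cy_2 = 8, cz_2 = 12.5, h_2 = 3.5, cx_3 = 4, cy_3 = 11, cz_3 = 12, h_3 = 2.5, cx_4 = 2, cy_4 = 5.5, cz_4 = 9, h_4 = 2.5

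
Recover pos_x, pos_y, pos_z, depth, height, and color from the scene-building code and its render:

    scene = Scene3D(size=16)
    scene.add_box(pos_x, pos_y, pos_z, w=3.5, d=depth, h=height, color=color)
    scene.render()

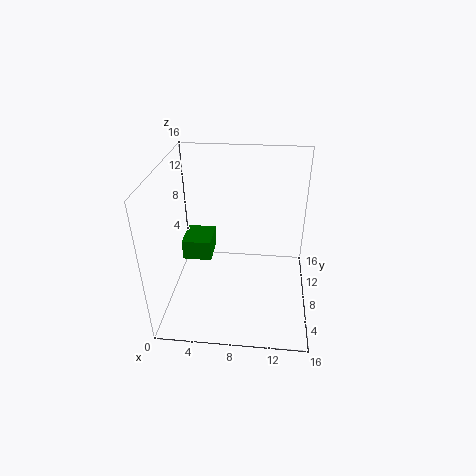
pos_x = 1; pos_y = 9.5; pos_z = 3.5; depth = 4; height = 2.5; color = 'green'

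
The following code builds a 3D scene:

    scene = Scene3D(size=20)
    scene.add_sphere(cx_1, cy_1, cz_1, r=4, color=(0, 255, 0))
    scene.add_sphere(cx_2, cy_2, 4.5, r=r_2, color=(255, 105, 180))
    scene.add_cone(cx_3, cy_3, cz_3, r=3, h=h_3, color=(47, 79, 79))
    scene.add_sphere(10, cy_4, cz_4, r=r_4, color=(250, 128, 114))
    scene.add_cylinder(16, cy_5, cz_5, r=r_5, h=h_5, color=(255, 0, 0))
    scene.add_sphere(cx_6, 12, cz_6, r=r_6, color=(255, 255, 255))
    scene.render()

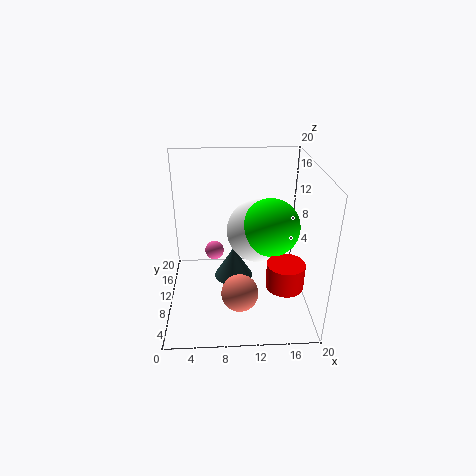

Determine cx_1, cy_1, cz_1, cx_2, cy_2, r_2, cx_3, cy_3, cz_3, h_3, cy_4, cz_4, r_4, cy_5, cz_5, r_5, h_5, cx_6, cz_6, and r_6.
cx_1 = 14.5
cy_1 = 10
cz_1 = 11.5
cx_2 = 6.5
cy_2 = 16
r_2 = 1.5
cx_3 = 9.5
cy_3 = 14
cz_3 = 1
h_3 = 5
cy_4 = 5.5
cz_4 = 4
r_4 = 2.5
cy_5 = 5.5
cz_5 = 5
r_5 = 2.5
h_5 = 3.5
cx_6 = 13
cz_6 = 10
r_6 = 4.5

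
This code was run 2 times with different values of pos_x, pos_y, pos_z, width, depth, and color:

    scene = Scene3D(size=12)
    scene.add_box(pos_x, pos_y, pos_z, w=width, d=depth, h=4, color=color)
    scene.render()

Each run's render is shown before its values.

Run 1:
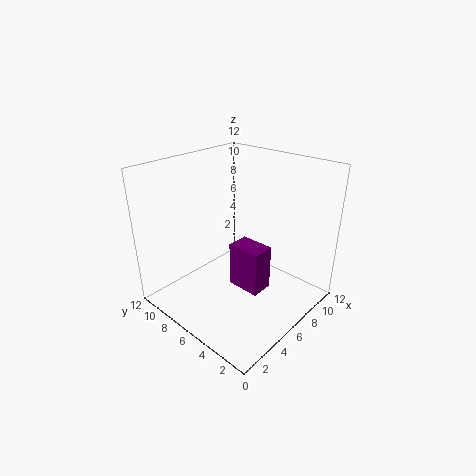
pos_x = 6
pos_y = 4
pos_z = 1
width = 2
depth = 3
color = 'purple'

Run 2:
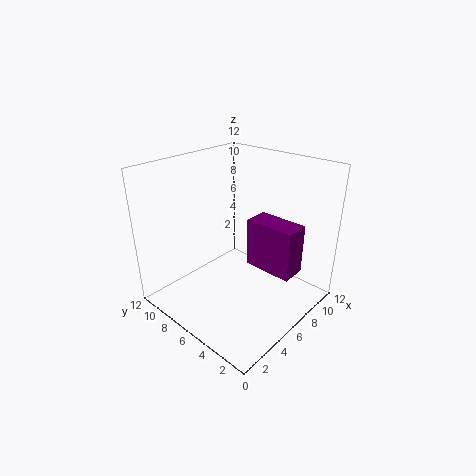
pos_x = 6
pos_y = 1
pos_z = 4
width = 2
depth = 4
color = 'purple'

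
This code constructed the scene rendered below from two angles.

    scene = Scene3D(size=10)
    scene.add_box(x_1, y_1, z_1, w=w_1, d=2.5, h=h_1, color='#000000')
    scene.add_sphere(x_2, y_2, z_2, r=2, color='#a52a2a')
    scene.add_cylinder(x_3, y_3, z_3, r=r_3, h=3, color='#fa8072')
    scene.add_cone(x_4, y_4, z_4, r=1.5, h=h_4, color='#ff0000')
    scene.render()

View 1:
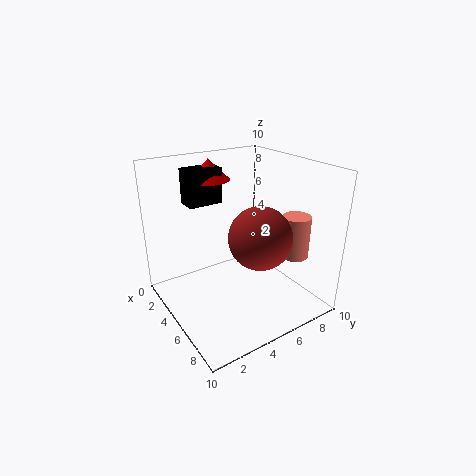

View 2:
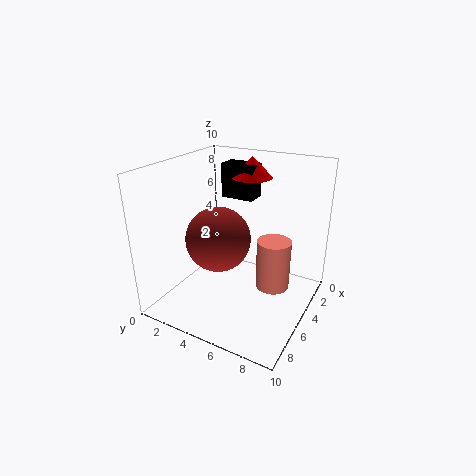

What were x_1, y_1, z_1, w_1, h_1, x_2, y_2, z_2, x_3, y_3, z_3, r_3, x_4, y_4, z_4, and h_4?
x_1 = 1.5
y_1 = 2.5
z_1 = 7
w_1 = 1.5
h_1 = 2.5
x_2 = 7.5
y_2 = 5
z_2 = 6
x_3 = 7
y_3 = 8.5
z_3 = 3.5
r_3 = 1
x_4 = 2
y_4 = 4.5
z_4 = 8.5
h_4 = 1.5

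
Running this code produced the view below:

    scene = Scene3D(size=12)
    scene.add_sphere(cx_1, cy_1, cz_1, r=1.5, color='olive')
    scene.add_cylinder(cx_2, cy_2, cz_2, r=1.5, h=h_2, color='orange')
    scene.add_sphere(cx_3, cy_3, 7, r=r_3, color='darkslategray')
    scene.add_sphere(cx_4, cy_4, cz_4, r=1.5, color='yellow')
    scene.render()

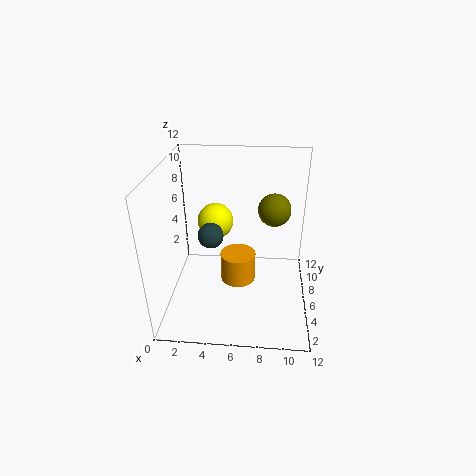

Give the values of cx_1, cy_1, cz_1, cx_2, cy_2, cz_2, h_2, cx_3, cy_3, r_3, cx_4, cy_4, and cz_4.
cx_1 = 9; cy_1 = 9.5; cz_1 = 7; cx_2 = 6; cy_2 = 6; cz_2 = 2; h_2 = 2.5; cx_3 = 4; cy_3 = 4.5; r_3 = 1; cx_4 = 4; cy_4 = 7; cz_4 = 7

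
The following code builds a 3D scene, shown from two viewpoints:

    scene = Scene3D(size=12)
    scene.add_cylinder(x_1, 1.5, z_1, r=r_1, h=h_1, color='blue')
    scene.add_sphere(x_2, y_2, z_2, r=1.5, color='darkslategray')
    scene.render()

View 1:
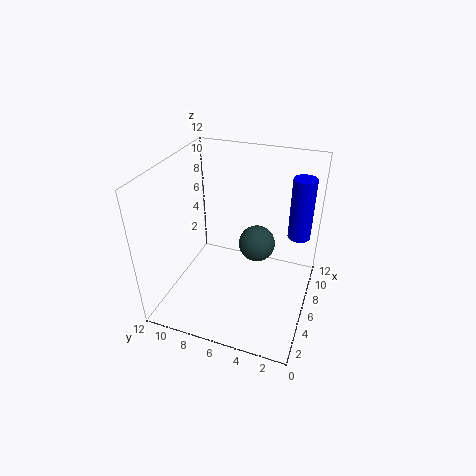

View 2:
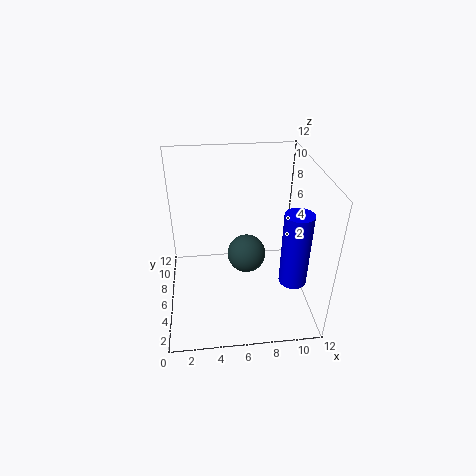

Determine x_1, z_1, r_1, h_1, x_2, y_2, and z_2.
x_1 = 9.5, z_1 = 5, r_1 = 1, h_1 = 5.5, x_2 = 6.5, y_2 = 4.5, z_2 = 5.5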